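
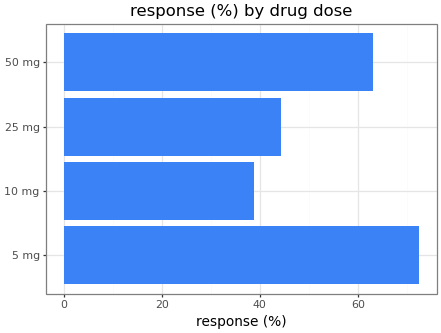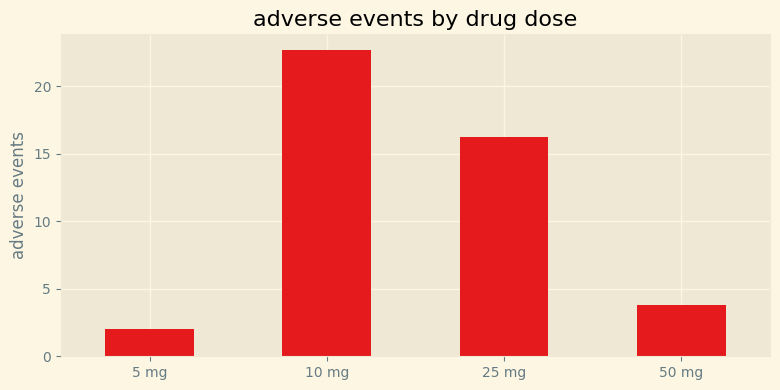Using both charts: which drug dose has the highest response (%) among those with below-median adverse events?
Chart 2 median adverse events ≈ 10; below-median drug doses: 5 mg, 50 mg. Among those, 5 mg has the highest response (%) (≈ 70).

5 mg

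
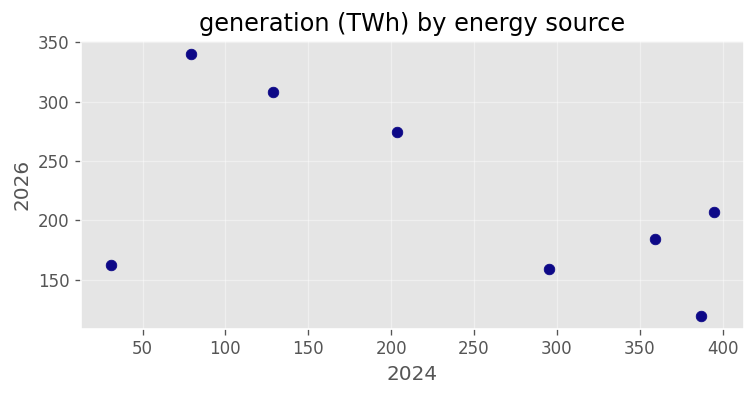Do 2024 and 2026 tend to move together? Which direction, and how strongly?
Points are negatively correlated; moderate (|r| ≈ 0.5).

negative, moderate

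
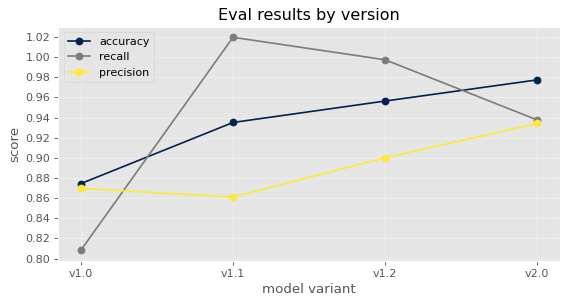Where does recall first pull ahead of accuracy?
v1.0: recall ≈ 0.80 vs accuracy ≈ 0.88 (not yet); v1.1: recall ≈ 1.02 vs accuracy ≈ 0.94 (first crossover).

v1.1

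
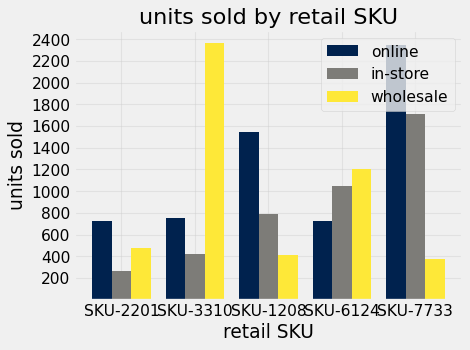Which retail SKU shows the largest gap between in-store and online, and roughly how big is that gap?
SKU-1208, ≈ 800

SKU-1208: in-store ≈ 800, online ≈ 1600 → gap ≈ 800. Next-largest (SKU-7733) is only ≈ 600.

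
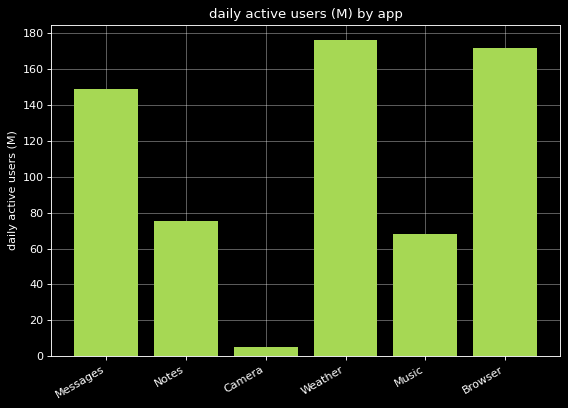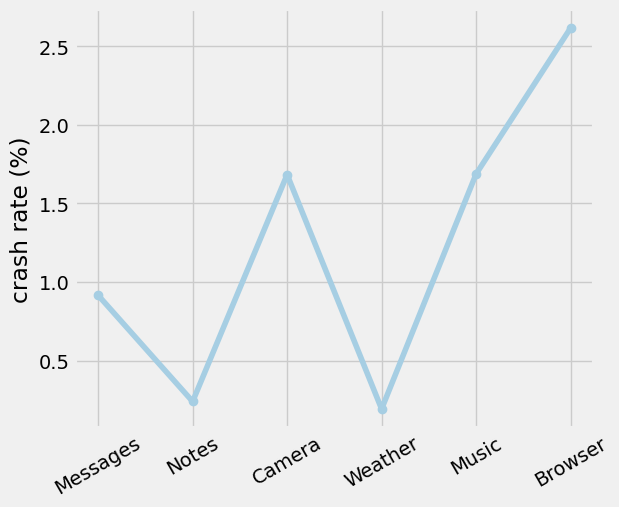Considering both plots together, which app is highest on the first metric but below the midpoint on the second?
Weather

Chart 2 median crash rate (%) ≈ 1.5; below-median apps: Messages, Notes, Weather. Among those, Weather has the highest daily active users (M) (≈ 180).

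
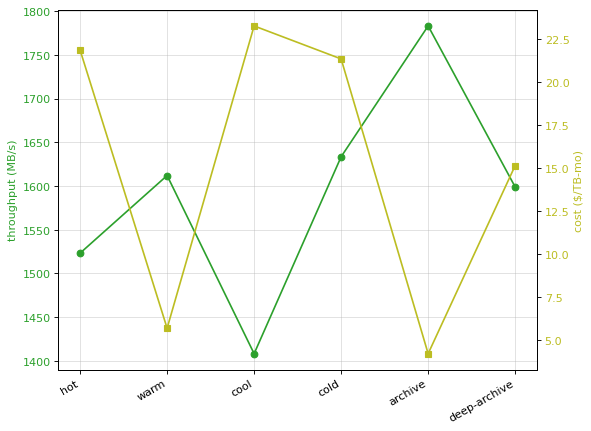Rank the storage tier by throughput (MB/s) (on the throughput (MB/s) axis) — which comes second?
cold

Top 3 (on the throughput (MB/s) axis): archive ≈ 1800, cold ≈ 1650, warm ≈ 1600.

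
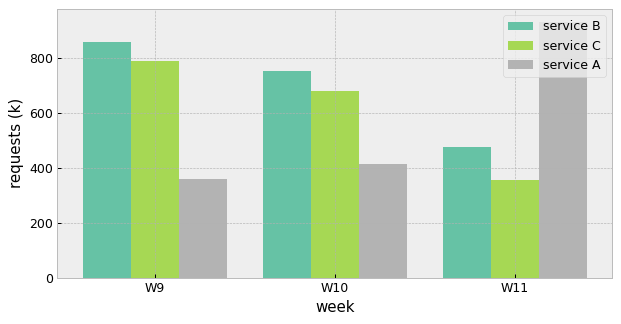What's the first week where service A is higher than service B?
W10: service A ≈ 400 vs service B ≈ 800 (not yet); W11: service A ≈ 900 vs service B ≈ 500 (first crossover).

W11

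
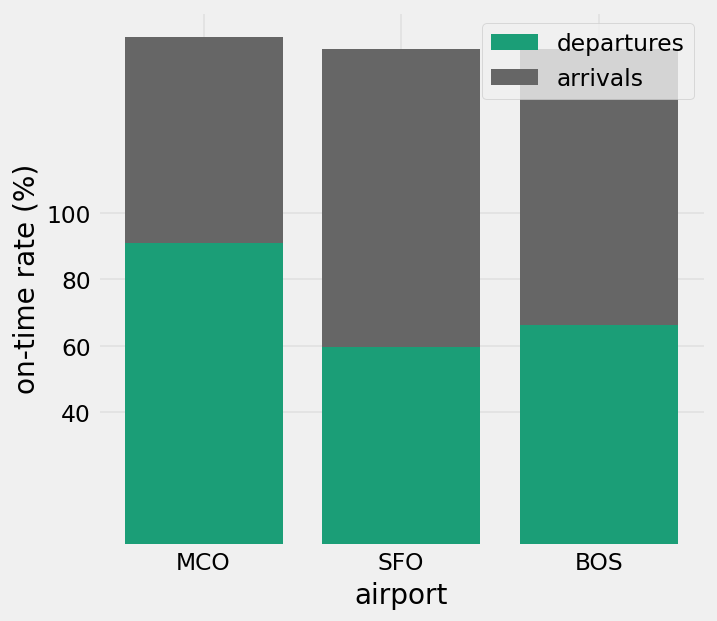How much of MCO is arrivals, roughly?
≈ 60

arrivals top ≈ 160, bottom ≈ 100; segment ≈ 60.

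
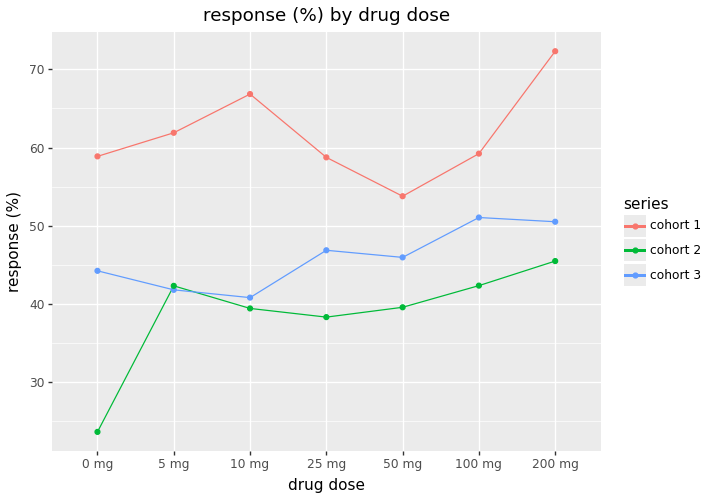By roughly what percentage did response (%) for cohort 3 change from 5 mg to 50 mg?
≈ +12.5%

5 mg ≈ 40, 50 mg ≈ 45; (45 − 40) / 40 ≈ +12.5%.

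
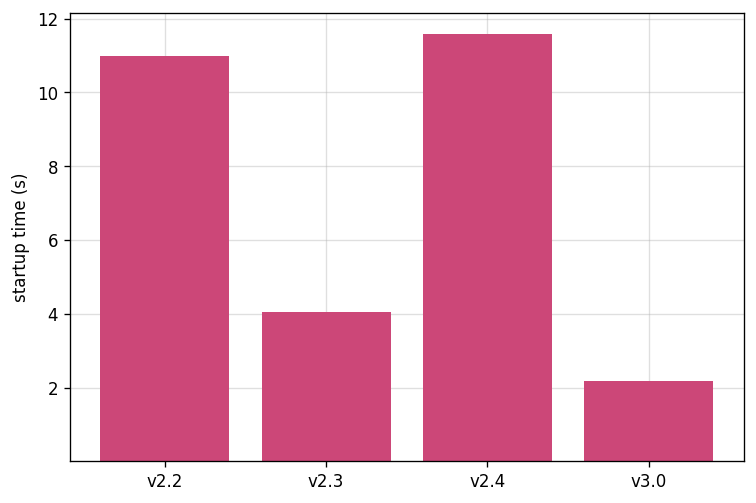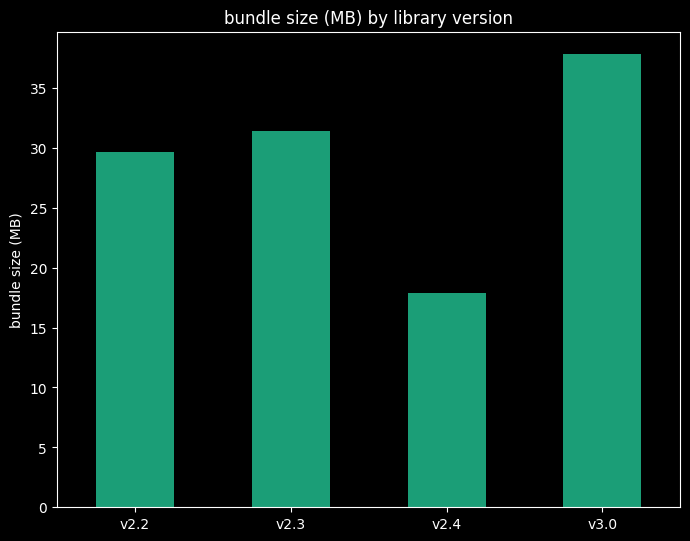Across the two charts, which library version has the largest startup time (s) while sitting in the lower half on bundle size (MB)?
Chart 2 median bundle size (MB) ≈ 30; below-median library versions: v2.2, v2.4. Among those, v2.4 has the highest startup time (s) (≈ 12).

v2.4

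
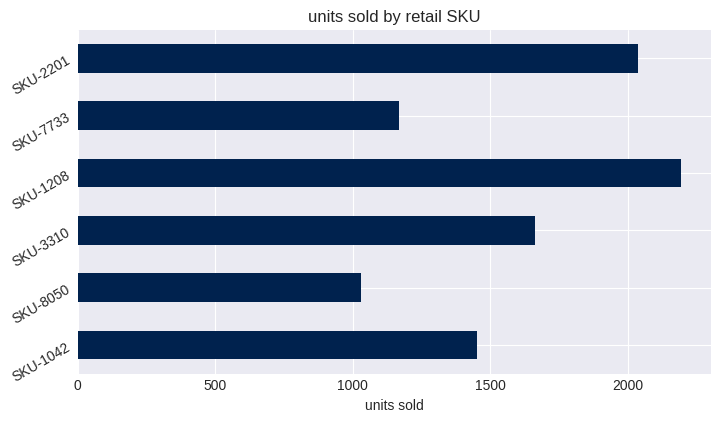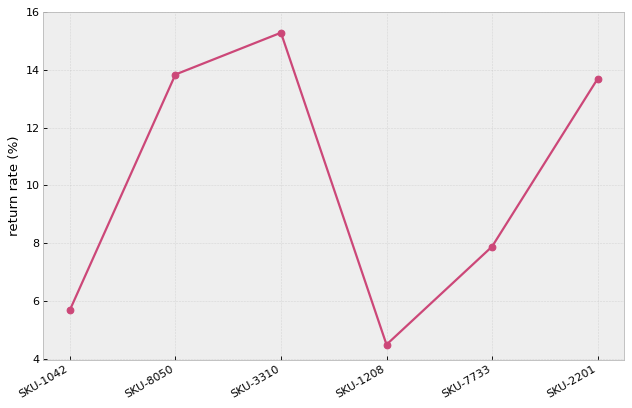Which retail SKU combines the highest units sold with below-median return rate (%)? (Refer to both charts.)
SKU-1208

Chart 2 median return rate (%) ≈ 10; below-median retail SKUs: SKU-1042, SKU-1208, SKU-7733. Among those, SKU-1208 has the highest units sold (≈ 2000).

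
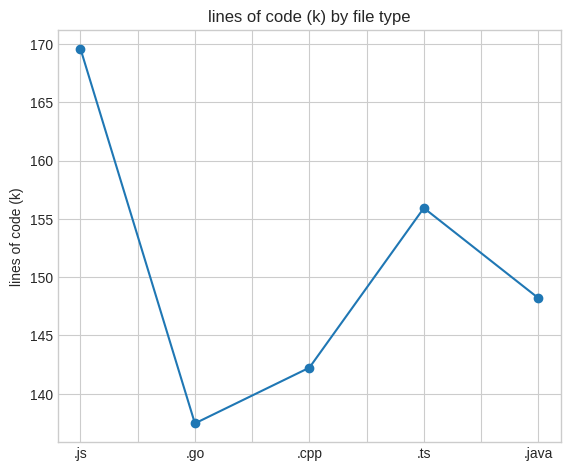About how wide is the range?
Max .js ≈ 170, min .go ≈ 135; range ≈ 35.

≈ 35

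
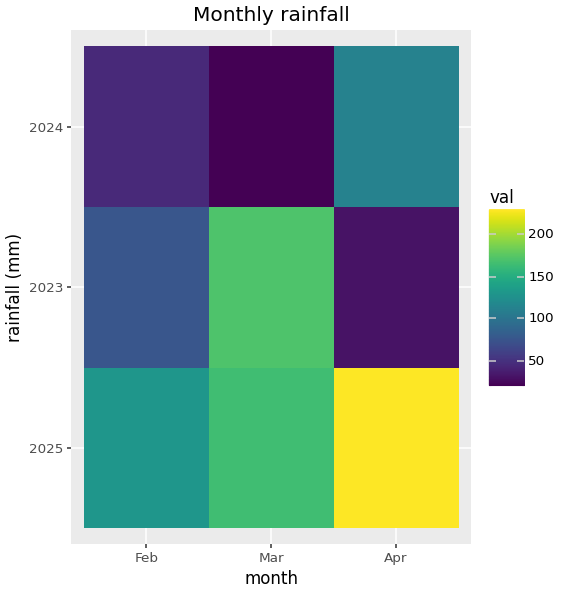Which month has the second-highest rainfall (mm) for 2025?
Mar

Top 3 for 2025: Apr ≈ 220, Mar ≈ 160, Feb ≈ 140.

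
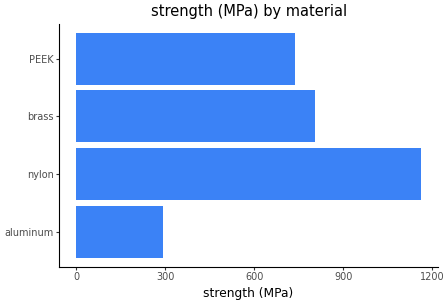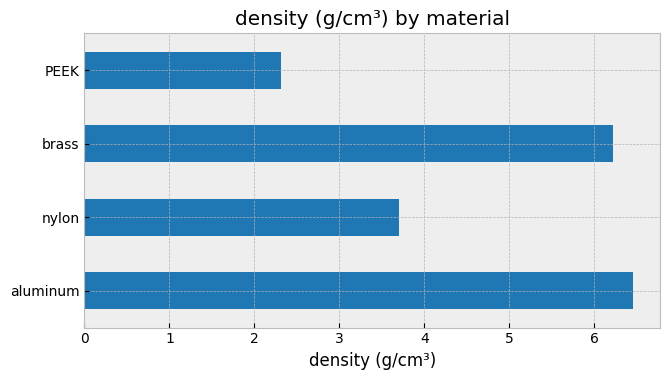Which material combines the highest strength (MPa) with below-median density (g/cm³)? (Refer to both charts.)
Chart 2 median density (g/cm³) ≈ 5; below-median materials: nylon, PEEK. Among those, nylon has the highest strength (MPa) (≈ 1200).

nylon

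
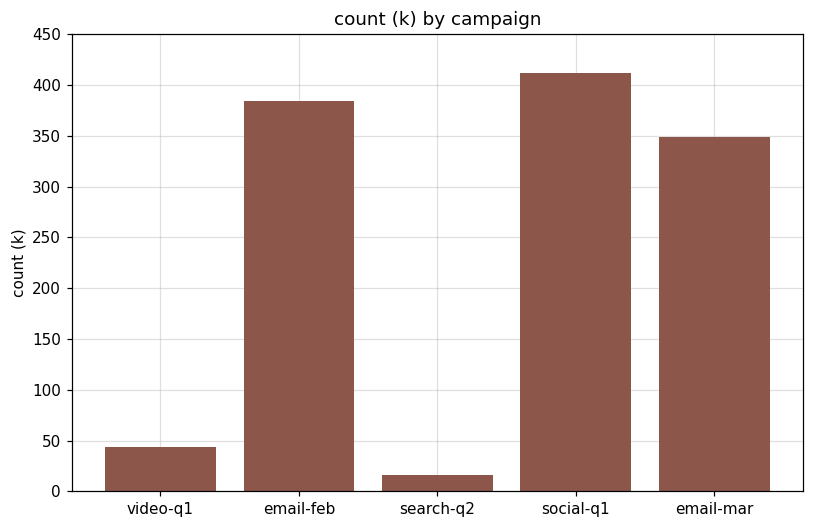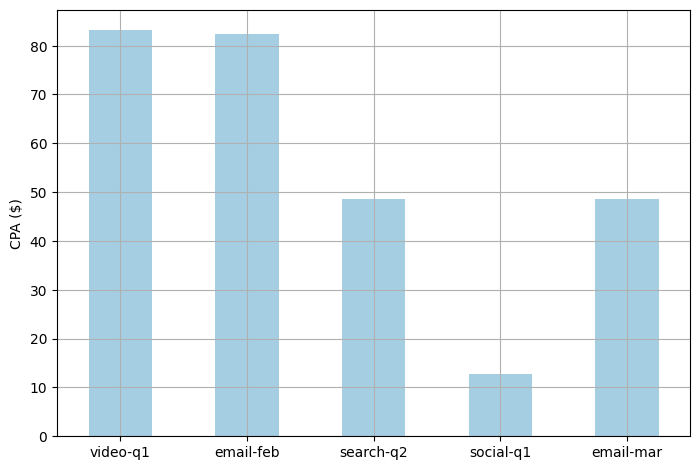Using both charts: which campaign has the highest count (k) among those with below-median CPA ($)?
Chart 2 median CPA ($) ≈ 50; below-median campaigns: social-q1, email-mar. Among those, social-q1 has the highest count (k) (≈ 400).

social-q1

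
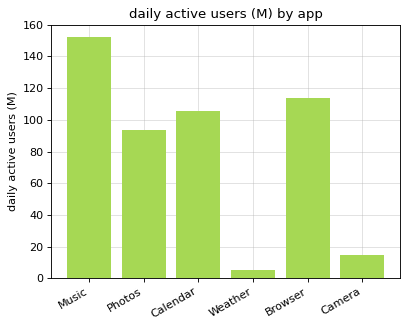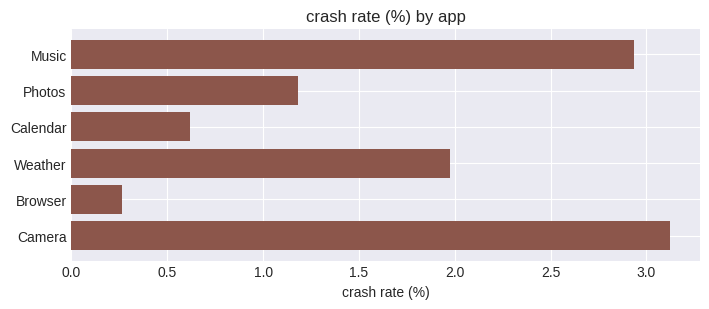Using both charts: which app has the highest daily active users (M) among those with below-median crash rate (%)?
Browser

Chart 2 median crash rate (%) ≈ 1.5; below-median apps: Photos, Calendar, Browser. Among those, Browser has the highest daily active users (M) (≈ 120).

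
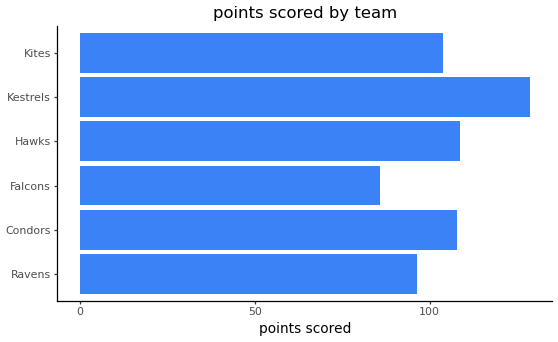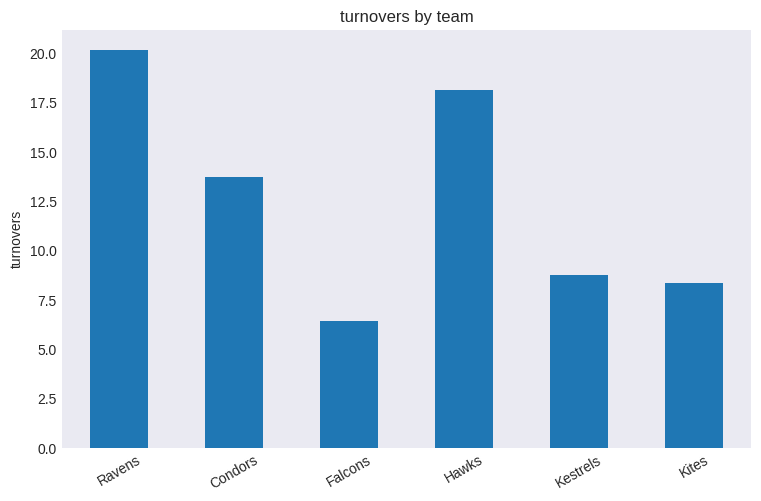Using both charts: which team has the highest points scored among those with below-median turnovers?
Chart 2 median turnovers ≈ 12; below-median teams: Falcons, Kestrels, Kites. Among those, Kestrels has the highest points scored (≈ 120).

Kestrels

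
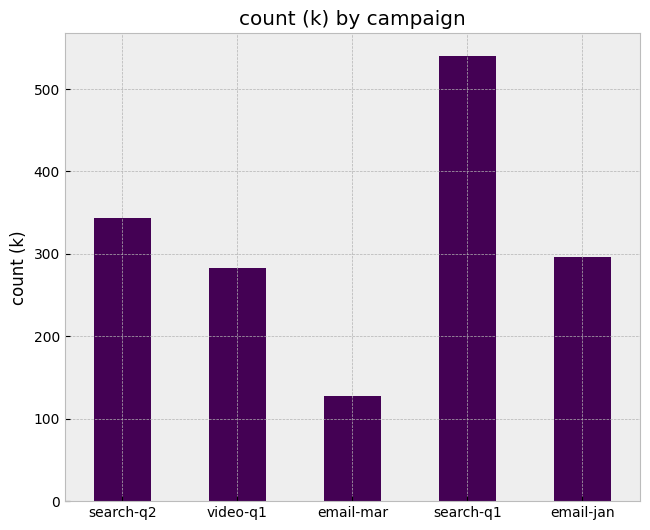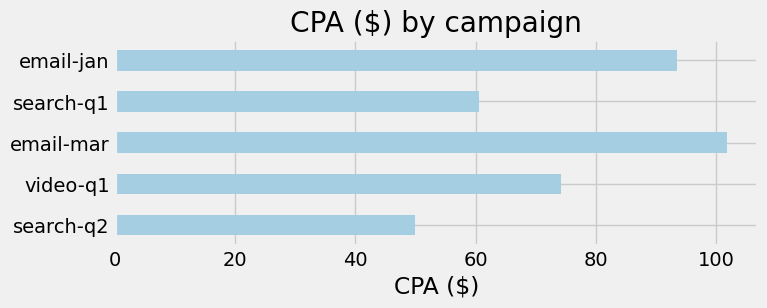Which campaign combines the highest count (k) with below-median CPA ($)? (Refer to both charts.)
search-q1

Chart 2 median CPA ($) ≈ 70; below-median campaigns: search-q2, search-q1. Among those, search-q1 has the highest count (k) (≈ 550).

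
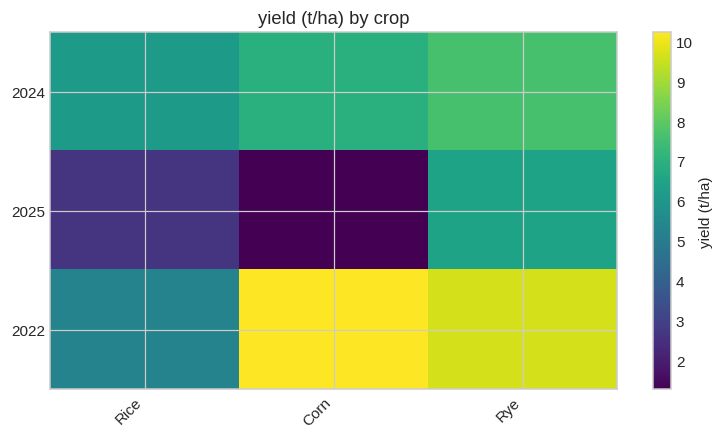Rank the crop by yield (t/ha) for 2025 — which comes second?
Rice

Top 3 for 2025: Rye ≈ 6, Rice ≈ 3, Corn ≈ 1.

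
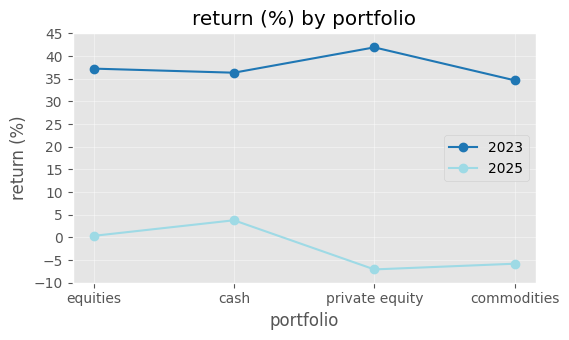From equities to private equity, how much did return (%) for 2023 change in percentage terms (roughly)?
equities ≈ 35, private equity ≈ 40; (40 − 35) / 35 ≈ +14.3%.

≈ +14.3%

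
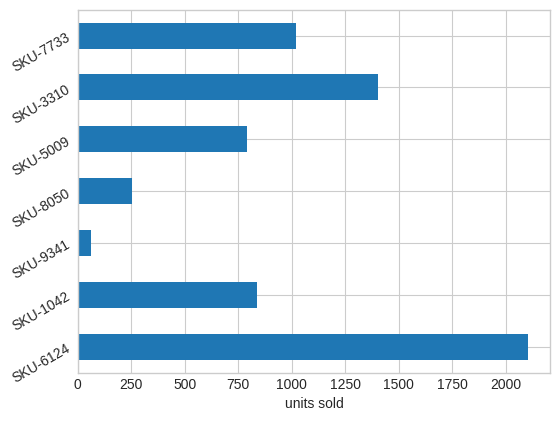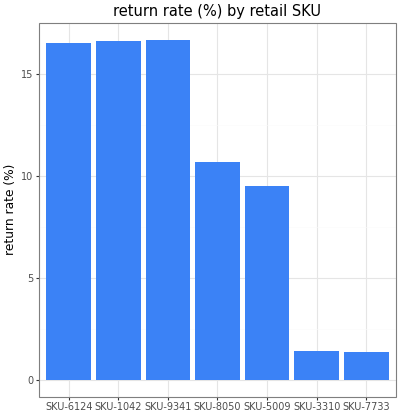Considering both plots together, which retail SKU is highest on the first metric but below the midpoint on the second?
SKU-3310

Chart 2 median return rate (%) ≈ 10; below-median retail SKUs: SKU-5009, SKU-3310, SKU-7733. Among those, SKU-3310 has the highest units sold (≈ 1400).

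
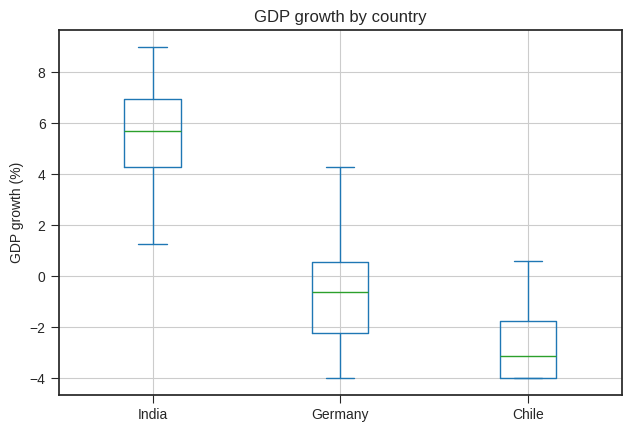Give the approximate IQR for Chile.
≈ 2

Q3 ≈ -2, Q1 ≈ -4; IQR ≈ 2.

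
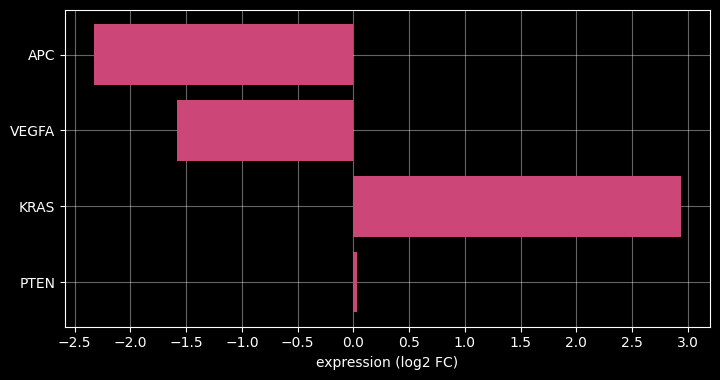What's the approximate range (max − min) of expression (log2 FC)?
≈ 5.5

Max KRAS ≈ 3.0, min APC ≈ -2.5; range ≈ 5.5.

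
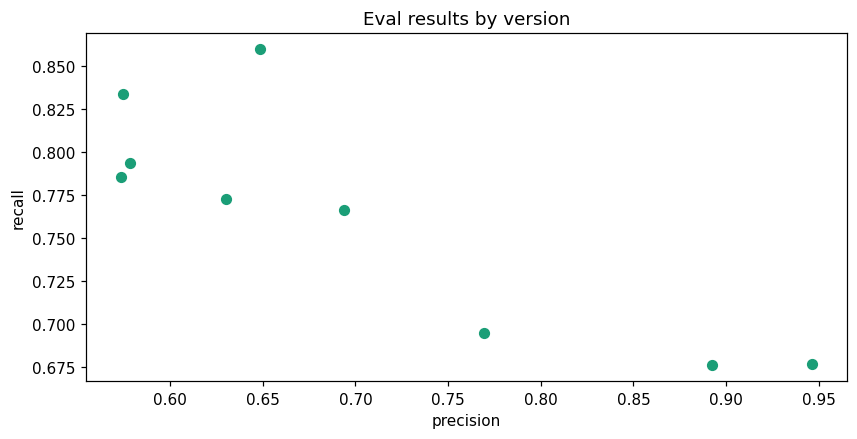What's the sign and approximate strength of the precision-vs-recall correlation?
negative, strong

Points are negatively correlated; strong (|r| ≈ 0.9).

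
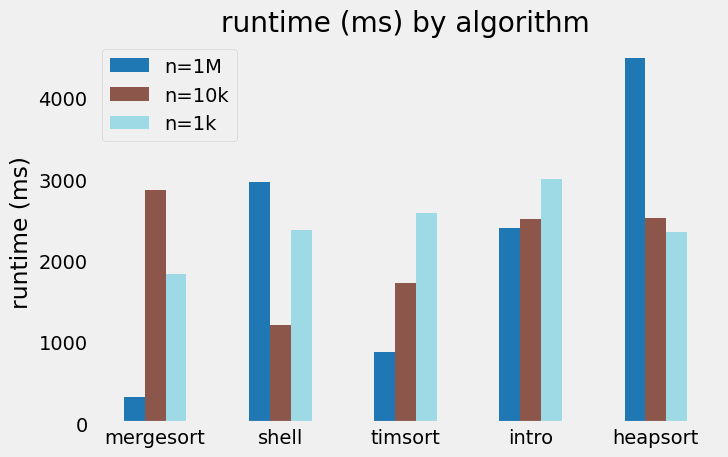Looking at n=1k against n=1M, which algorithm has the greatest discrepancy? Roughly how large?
heapsort: n=1k ≈ 2500, n=1M ≈ 4500 → gap ≈ 2000. Next-largest (timsort) is only ≈ 1500.

heapsort, ≈ 2000 ms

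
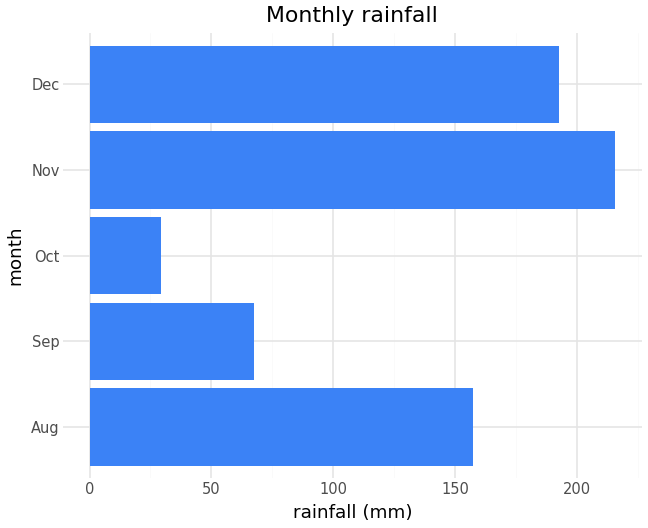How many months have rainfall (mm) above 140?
3

Above 140: Aug, Nov, Dec.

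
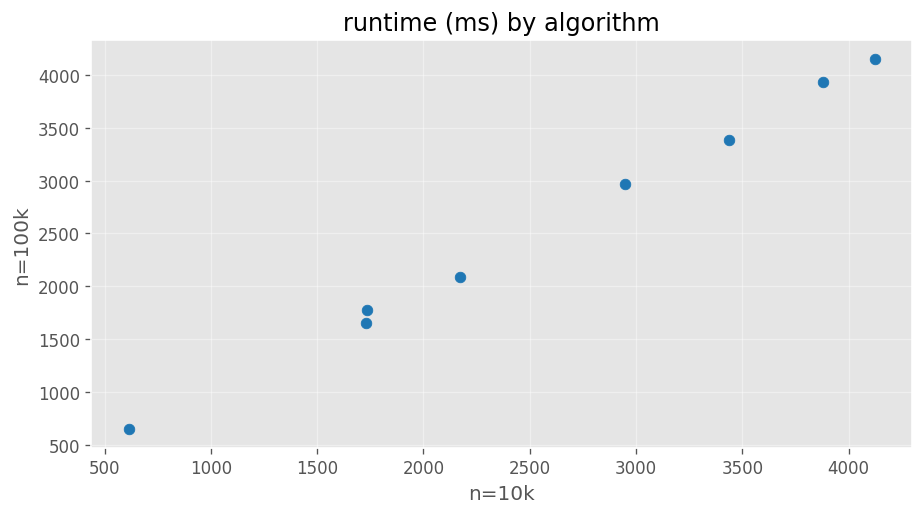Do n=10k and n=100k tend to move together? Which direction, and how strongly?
positive, strong

Points are positively correlated; strong (|r| ≈ 1.0).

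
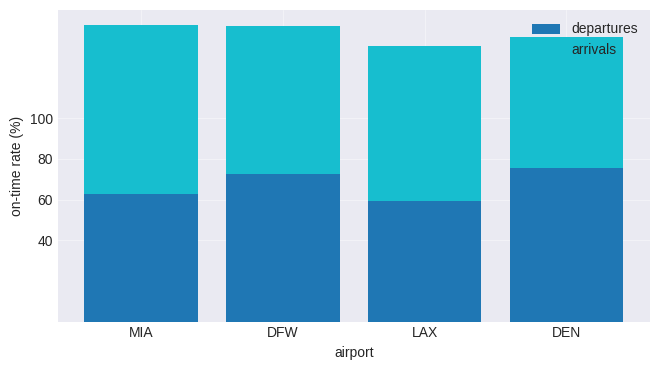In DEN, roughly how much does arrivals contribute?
≈ 60

arrivals top ≈ 140, bottom ≈ 80; segment ≈ 60.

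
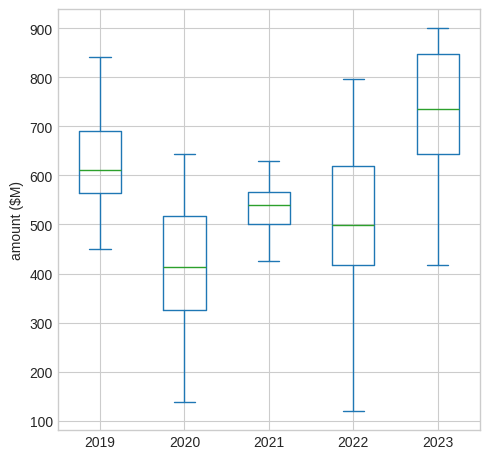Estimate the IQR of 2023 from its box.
Q3 ≈ 850, Q1 ≈ 650; IQR ≈ 200.

≈ 200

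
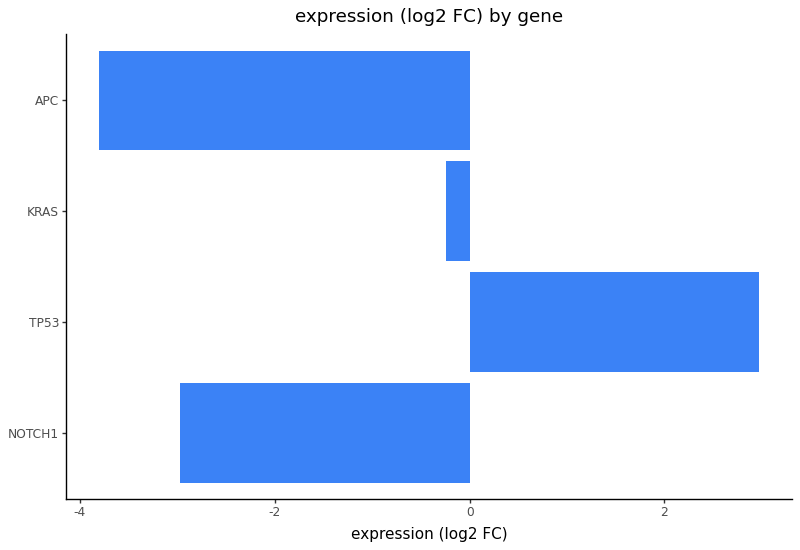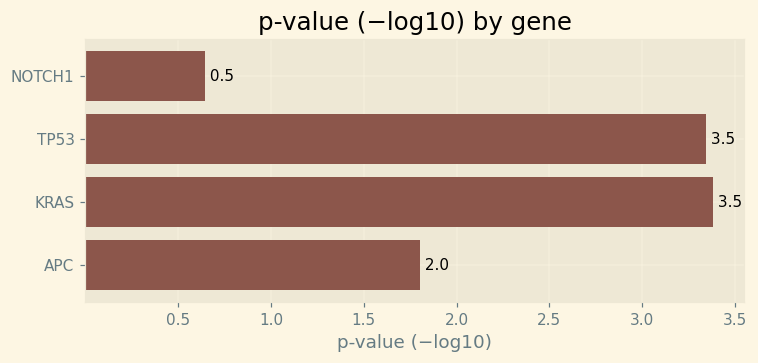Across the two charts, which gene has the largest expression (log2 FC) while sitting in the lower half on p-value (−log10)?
Chart 2 median p-value (−log10) ≈ 2.5; below-median genes: NOTCH1, APC. Among those, NOTCH1 has the highest expression (log2 FC) (≈ -3).

NOTCH1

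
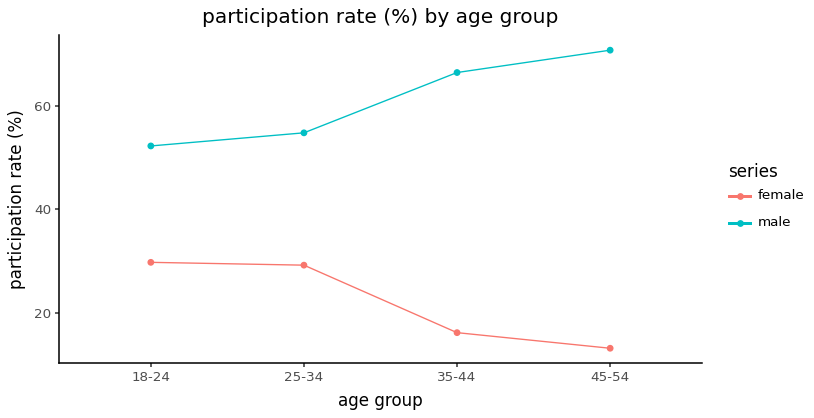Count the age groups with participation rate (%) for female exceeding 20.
2

Above 20: 18-24, 25-34.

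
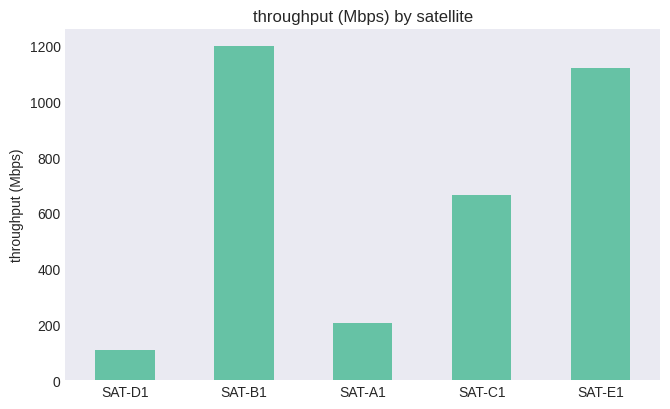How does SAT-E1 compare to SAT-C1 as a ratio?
SAT-E1 ≈ 1100, SAT-C1 ≈ 700; 1100/700 ≈ 1.57.

≈ 1.57×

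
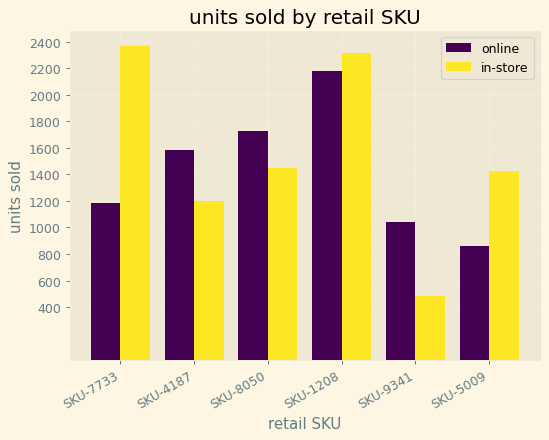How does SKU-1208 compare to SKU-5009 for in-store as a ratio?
SKU-1208 ≈ 2400, SKU-5009 ≈ 1400; 2400/1400 ≈ 1.71.

≈ 1.71×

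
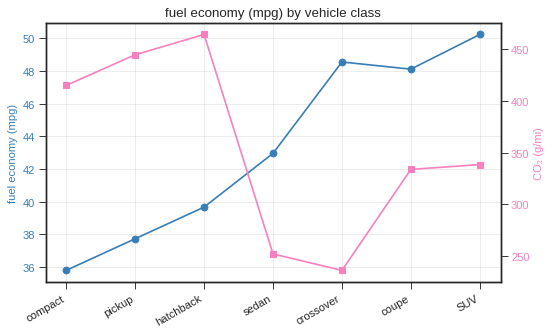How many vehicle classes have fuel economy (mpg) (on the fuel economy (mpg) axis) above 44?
3

Above 44: crossover, coupe, SUV.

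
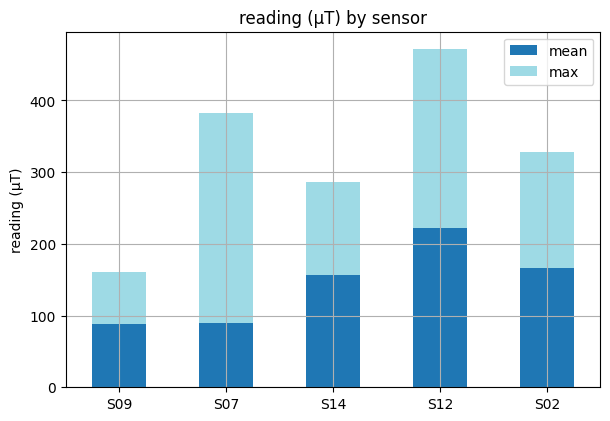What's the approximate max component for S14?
≈ 150

max top ≈ 300, bottom ≈ 150; segment ≈ 150.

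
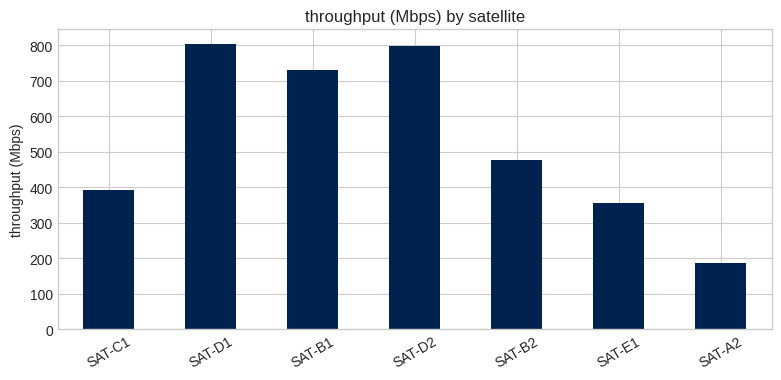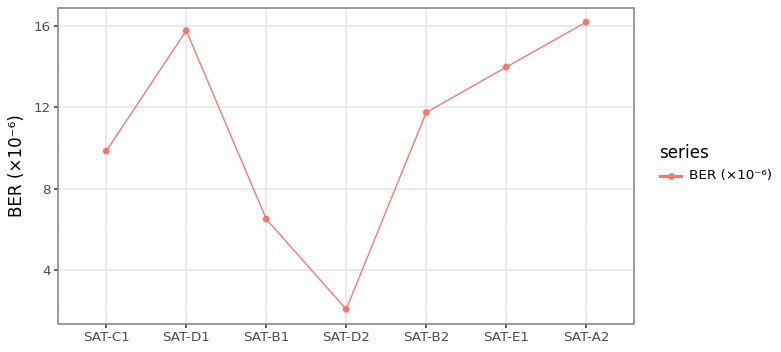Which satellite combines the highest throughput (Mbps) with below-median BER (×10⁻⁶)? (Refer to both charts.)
Chart 2 median BER (×10⁻⁶) ≈ 12; below-median satellites: SAT-C1, SAT-B1, SAT-D2. Among those, SAT-D2 has the highest throughput (Mbps) (≈ 800).

SAT-D2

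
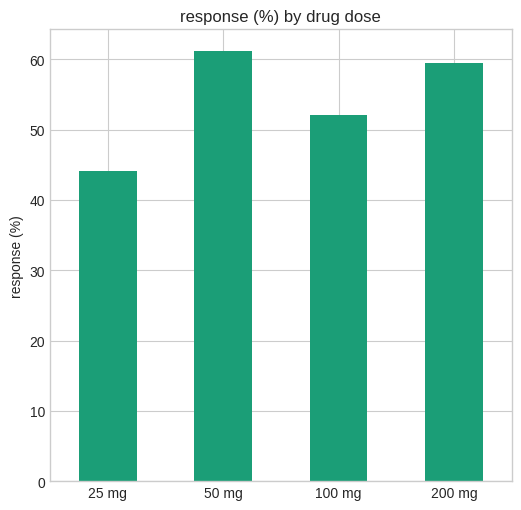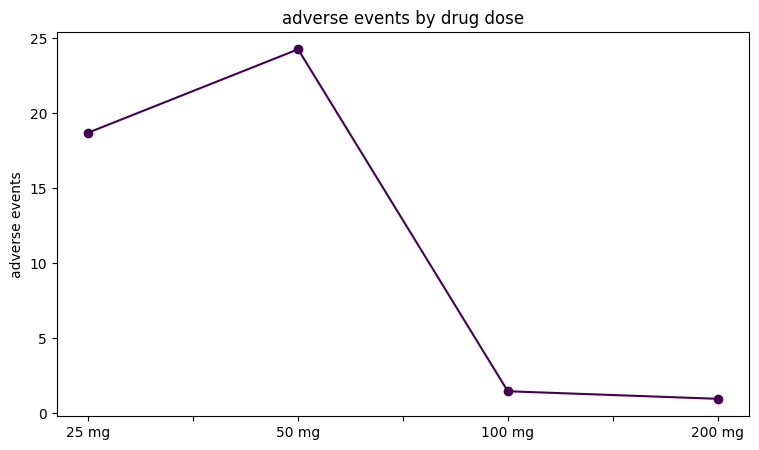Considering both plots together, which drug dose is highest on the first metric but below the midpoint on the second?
200 mg

Chart 2 median adverse events ≈ 10; below-median drug doses: 100 mg, 200 mg. Among those, 200 mg has the highest response (%) (≈ 60).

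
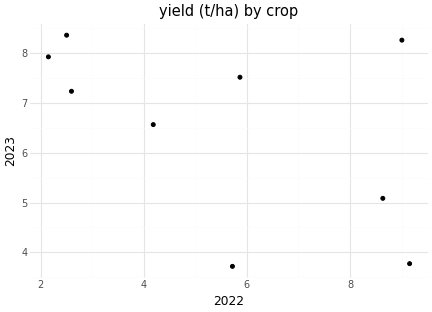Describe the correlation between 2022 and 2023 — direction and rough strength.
negative, moderate

Points are negatively correlated; moderate (|r| ≈ 0.5).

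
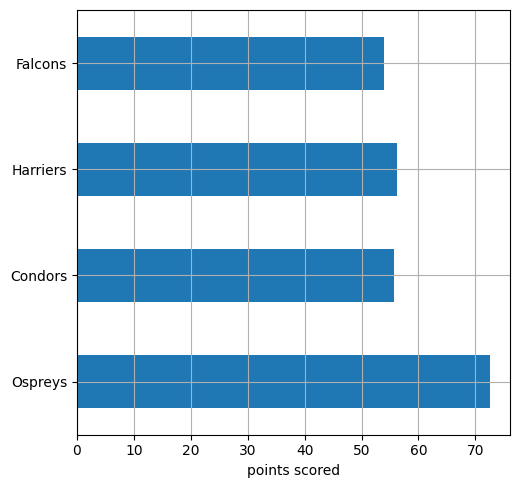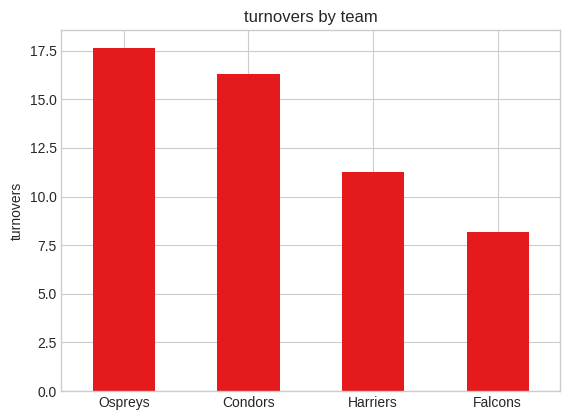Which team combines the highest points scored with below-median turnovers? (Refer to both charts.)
Chart 2 median turnovers ≈ 14; below-median teams: Harriers, Falcons. Among those, Harriers has the highest points scored (≈ 60).

Harriers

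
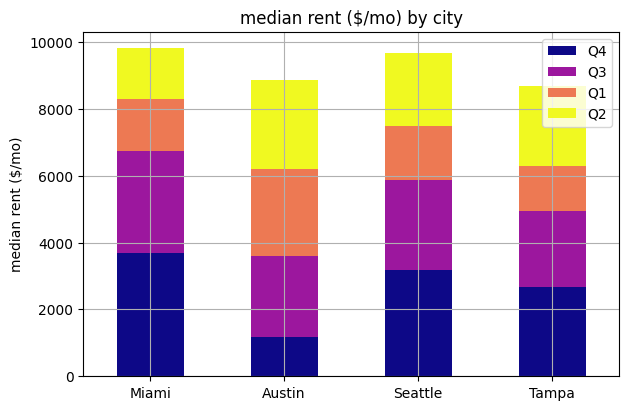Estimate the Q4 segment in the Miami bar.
≈ 4000

Q4 top ≈ 4000, bottom ≈ 0; segment ≈ 4000.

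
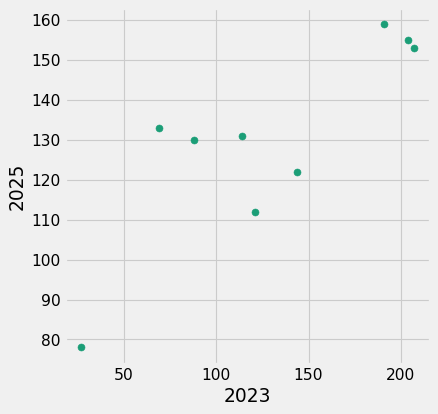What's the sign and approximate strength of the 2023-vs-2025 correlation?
Points are positively correlated; strong (|r| ≈ 0.8).

positive, strong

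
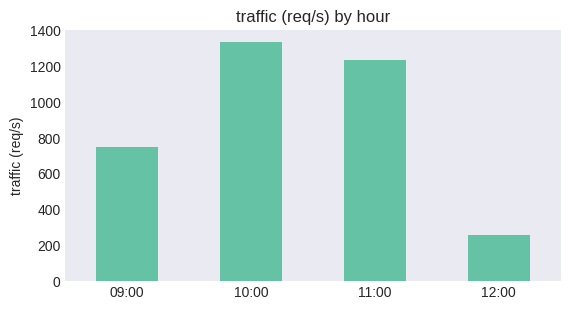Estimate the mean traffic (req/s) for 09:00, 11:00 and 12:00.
≈ 733

(800 + 1200 + 200) / 3 ≈ 733.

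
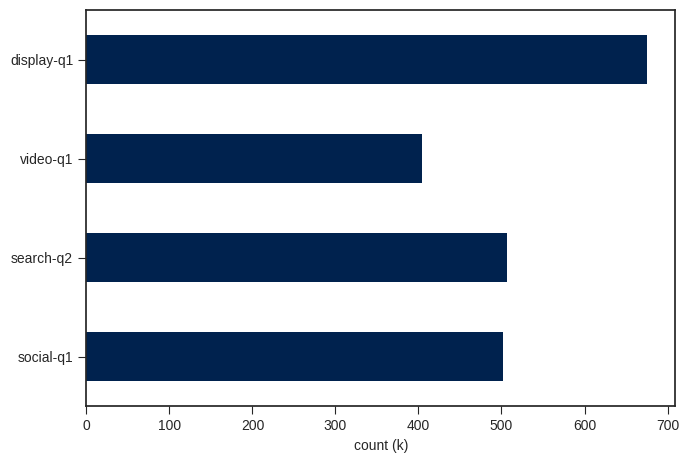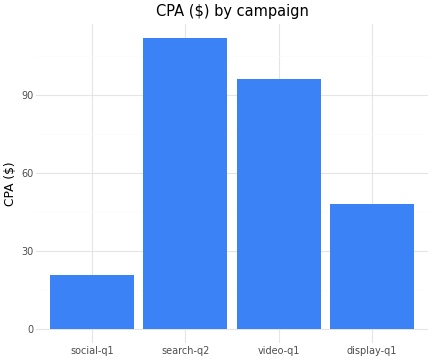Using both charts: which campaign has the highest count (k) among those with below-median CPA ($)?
Chart 2 median CPA ($) ≈ 80; below-median campaigns: social-q1, display-q1. Among those, display-q1 has the highest count (k) (≈ 700).

display-q1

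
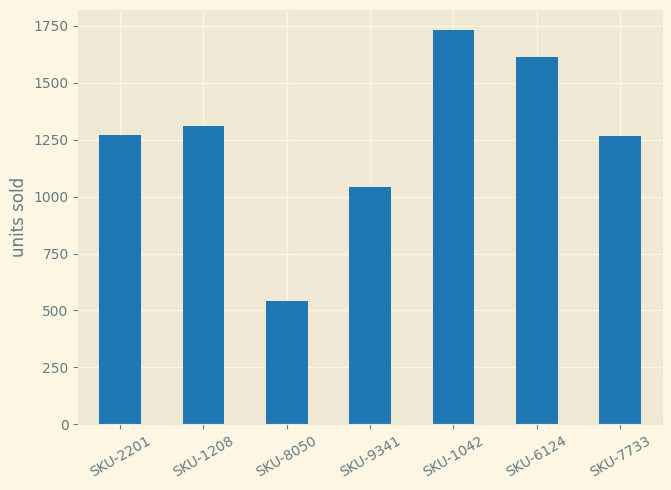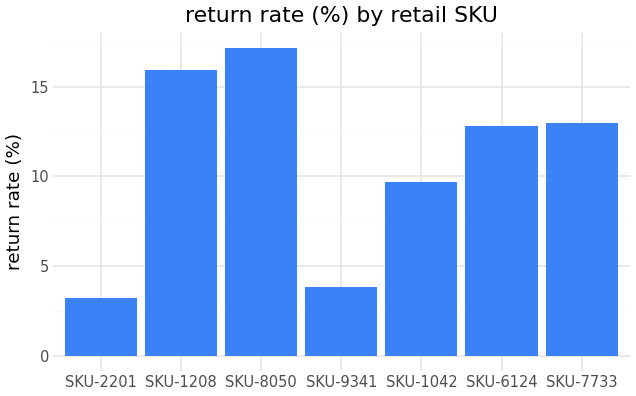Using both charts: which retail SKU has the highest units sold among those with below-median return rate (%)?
Chart 2 median return rate (%) ≈ 12; below-median retail SKUs: SKU-2201, SKU-9341, SKU-1042. Among those, SKU-1042 has the highest units sold (≈ 1800).

SKU-1042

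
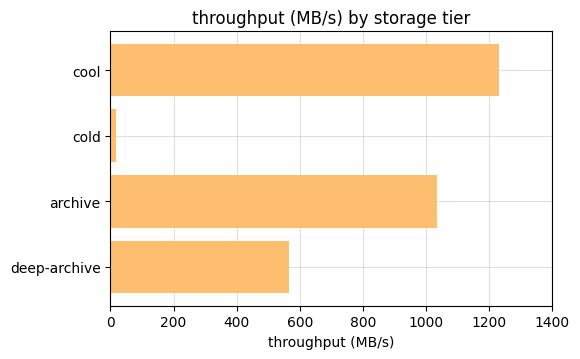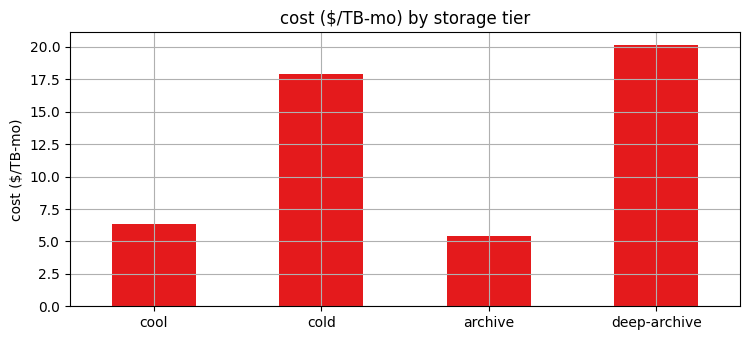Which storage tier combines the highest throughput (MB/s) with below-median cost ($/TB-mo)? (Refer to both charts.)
Chart 2 median cost ($/TB-mo) ≈ 12; below-median storage tiers: cool, archive. Among those, cool has the highest throughput (MB/s) (≈ 1200).

cool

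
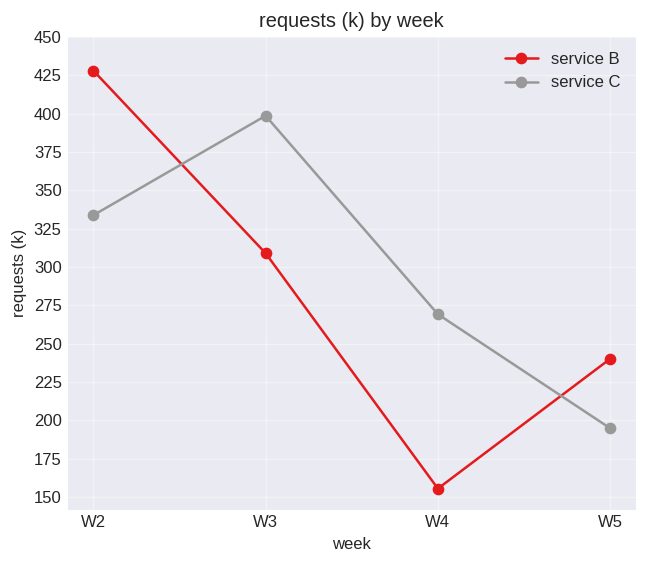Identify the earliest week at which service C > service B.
W3

W2: service C ≈ 325 vs service B ≈ 425 (not yet); W3: service C ≈ 400 vs service B ≈ 300 (first crossover).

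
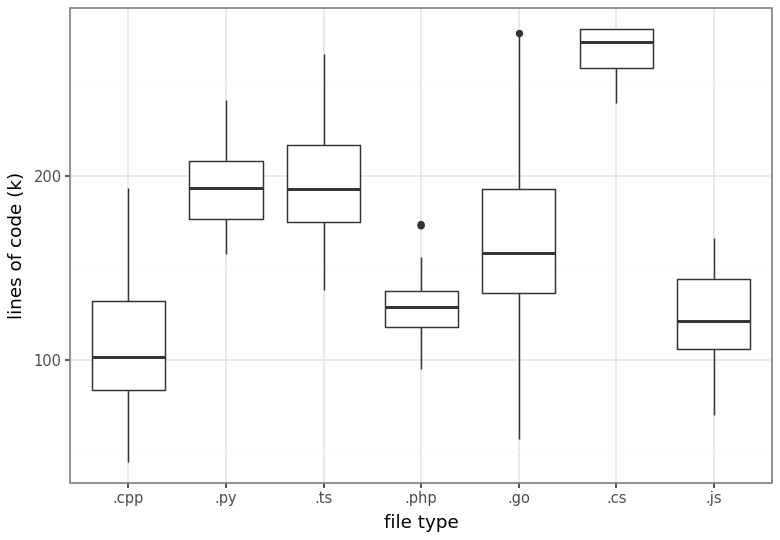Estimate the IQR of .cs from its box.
≈ 20

Q3 ≈ 280, Q1 ≈ 260; IQR ≈ 20.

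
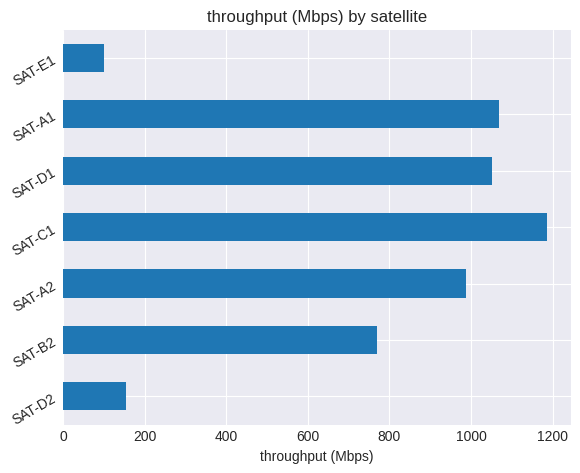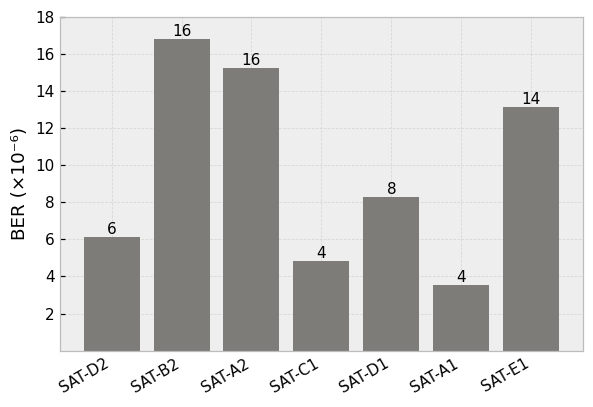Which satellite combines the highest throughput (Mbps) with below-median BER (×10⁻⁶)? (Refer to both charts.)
SAT-C1

Chart 2 median BER (×10⁻⁶) ≈ 8; below-median satellites: SAT-D2, SAT-C1, SAT-A1. Among those, SAT-C1 has the highest throughput (Mbps) (≈ 1200).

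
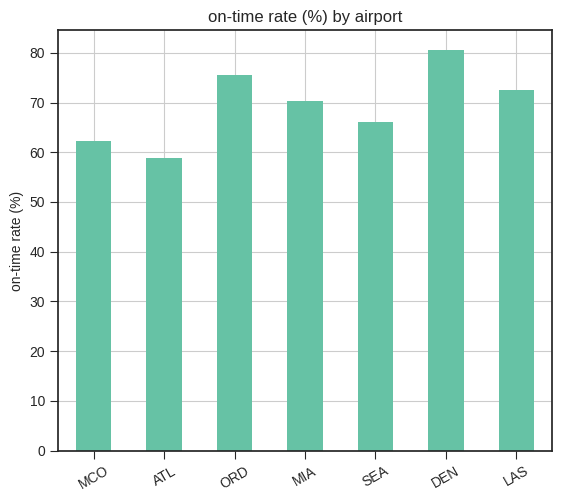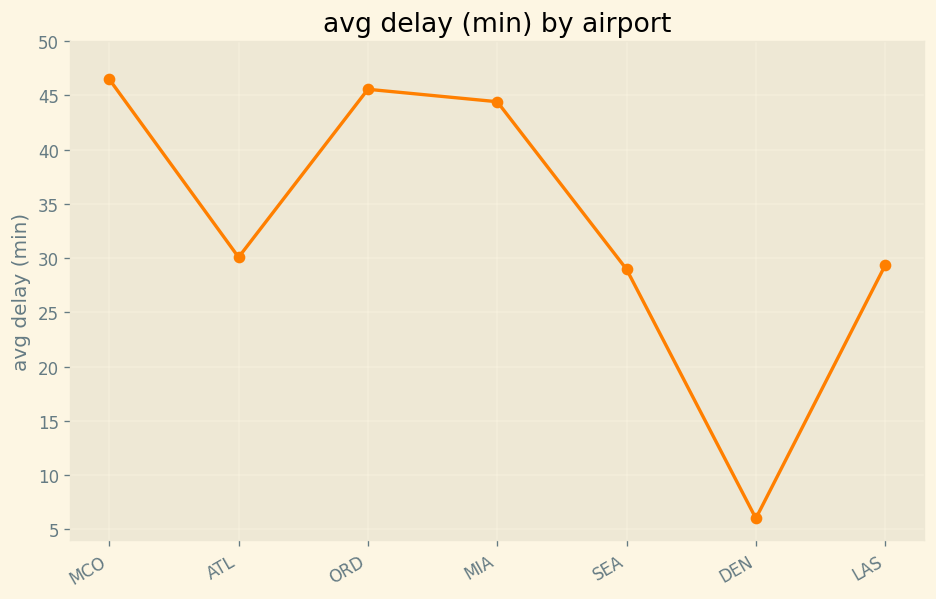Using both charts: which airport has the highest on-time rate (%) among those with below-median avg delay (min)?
DEN

Chart 2 median avg delay (min) ≈ 30; below-median airports: SEA, DEN, LAS. Among those, DEN has the highest on-time rate (%) (≈ 80).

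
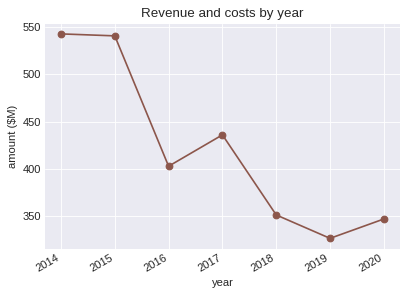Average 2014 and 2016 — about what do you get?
(540 + 400) / 2 ≈ 470.

≈ 470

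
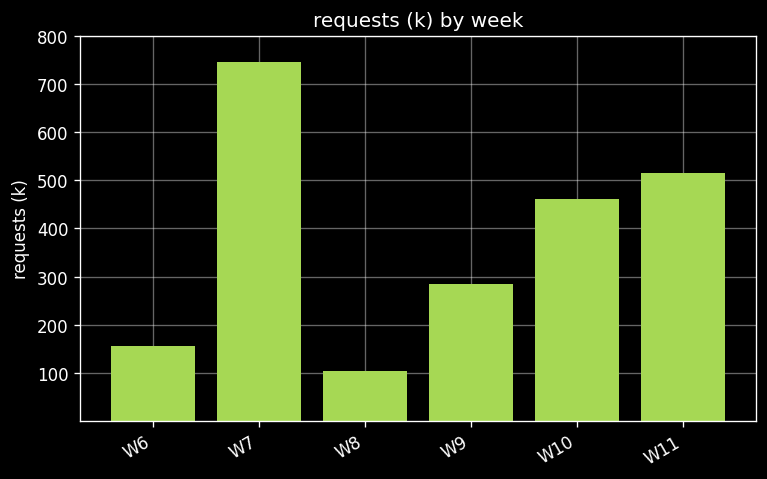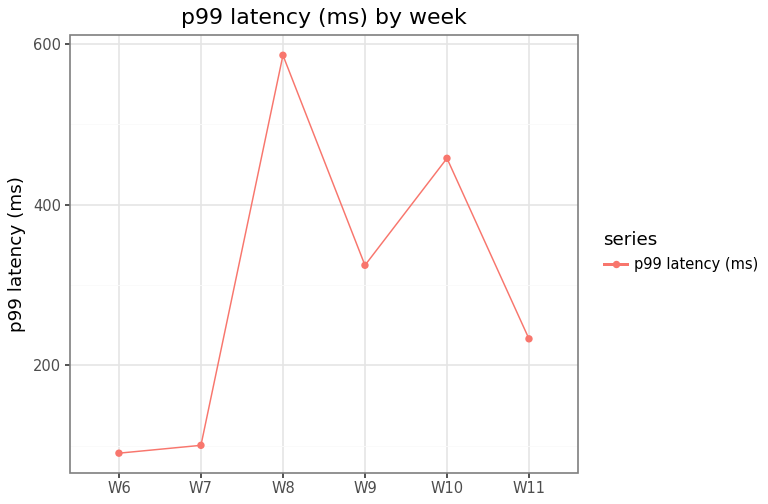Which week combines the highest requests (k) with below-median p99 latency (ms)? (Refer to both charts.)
Chart 2 median p99 latency (ms) ≈ 300; below-median weeks: W6, W7, W11. Among those, W7 has the highest requests (k) (≈ 700).

W7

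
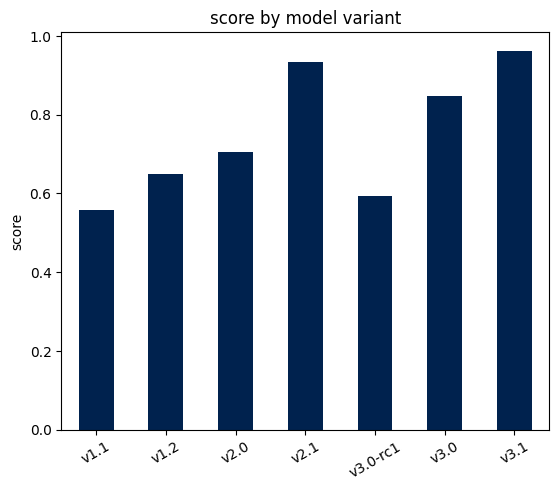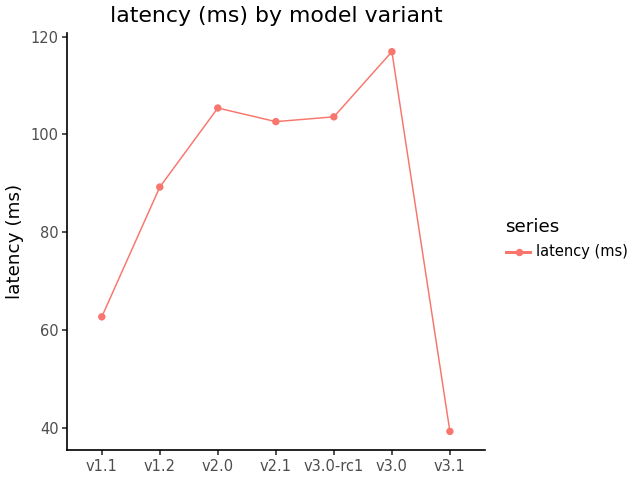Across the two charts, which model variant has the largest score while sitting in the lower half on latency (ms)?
Chart 2 median latency (ms) ≈ 100; below-median model variants: v1.1, v1.2, v3.1. Among those, v3.1 has the highest score (≈ 1).

v3.1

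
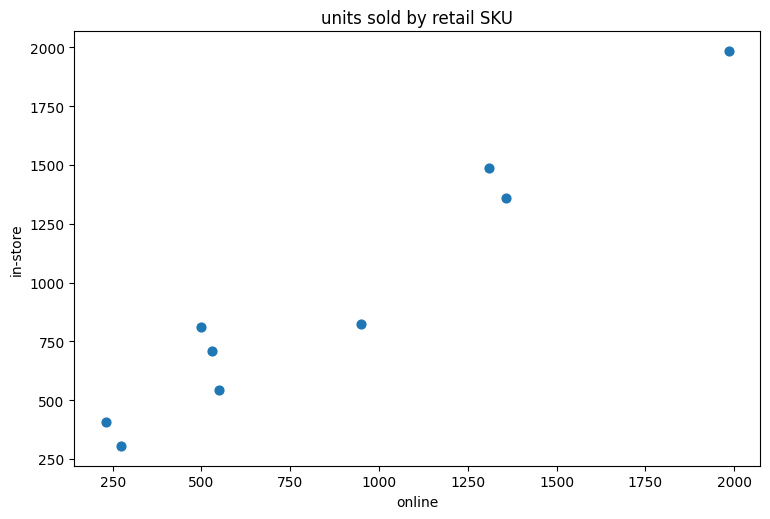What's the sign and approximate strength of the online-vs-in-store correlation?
Points are positively correlated; strong (|r| ≈ 1.0).

positive, strong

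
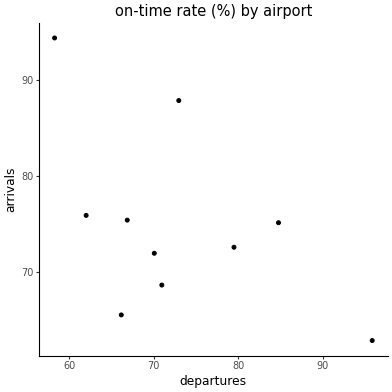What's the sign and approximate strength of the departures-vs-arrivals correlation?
negative, moderate

Points are negatively correlated; moderate (|r| ≈ 0.5).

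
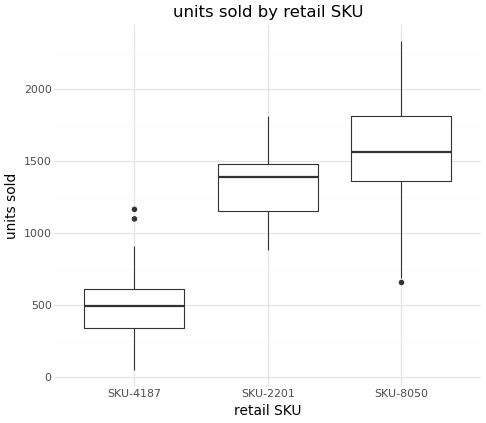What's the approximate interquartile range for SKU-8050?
≈ 400

Q3 ≈ 1800, Q1 ≈ 1400; IQR ≈ 400.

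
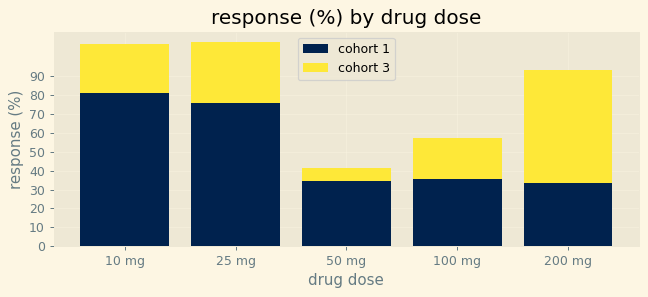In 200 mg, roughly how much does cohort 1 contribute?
≈ 30

cohort 1 top ≈ 30, bottom ≈ 0; segment ≈ 30.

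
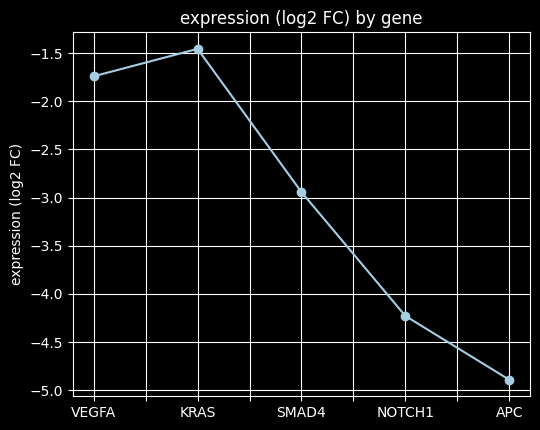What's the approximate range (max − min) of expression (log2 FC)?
Max KRAS ≈ -1.5, min APC ≈ -5.0; range ≈ 3.5.

≈ 3.5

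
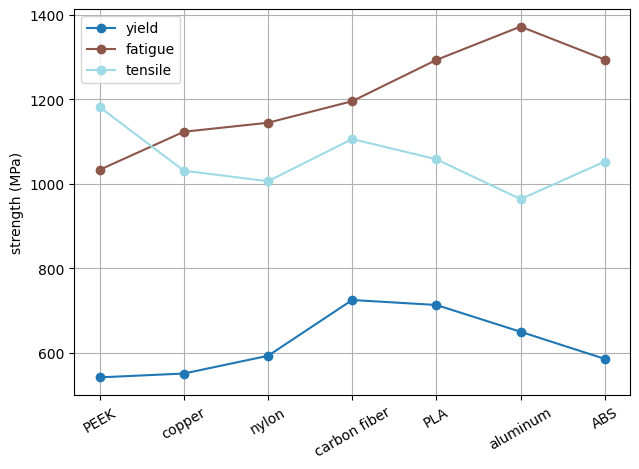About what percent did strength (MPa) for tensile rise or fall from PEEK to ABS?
≈ -8.3%

PEEK ≈ 1200, ABS ≈ 1100; (1100 − 1200) / 1200 ≈ -8.3%.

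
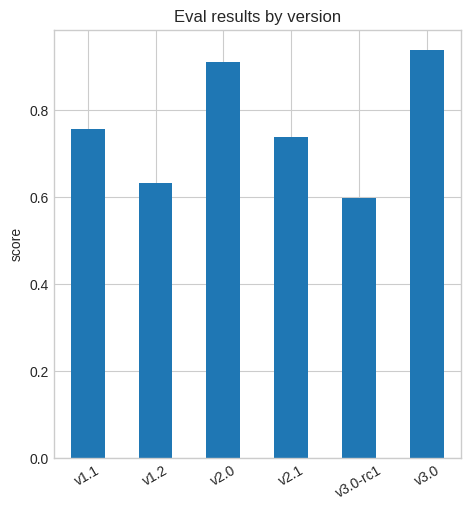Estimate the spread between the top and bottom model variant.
≈ 0.3

Max v3.0 ≈ 0.9, min v3.0-rc1 ≈ 0.6; range ≈ 0.3.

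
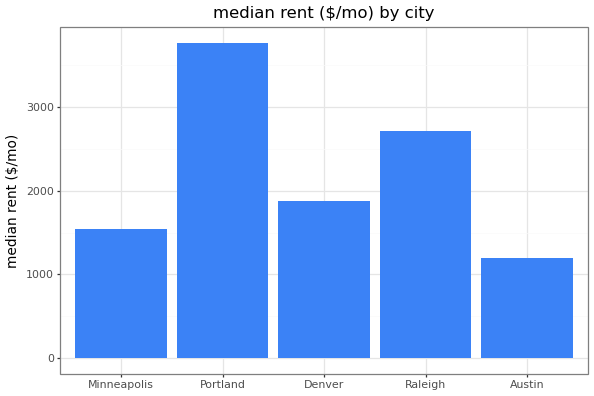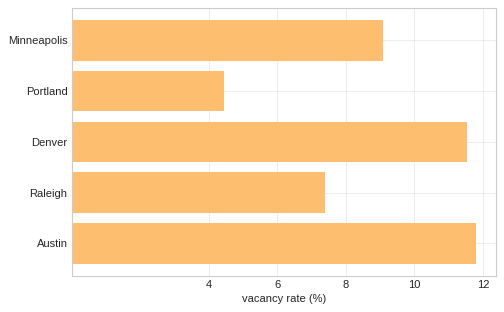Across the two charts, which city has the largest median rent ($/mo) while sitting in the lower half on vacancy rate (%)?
Chart 2 median vacancy rate (%) ≈ 10; below-median cities: Portland, Raleigh. Among those, Portland has the highest median rent ($/mo) (≈ 4000).

Portland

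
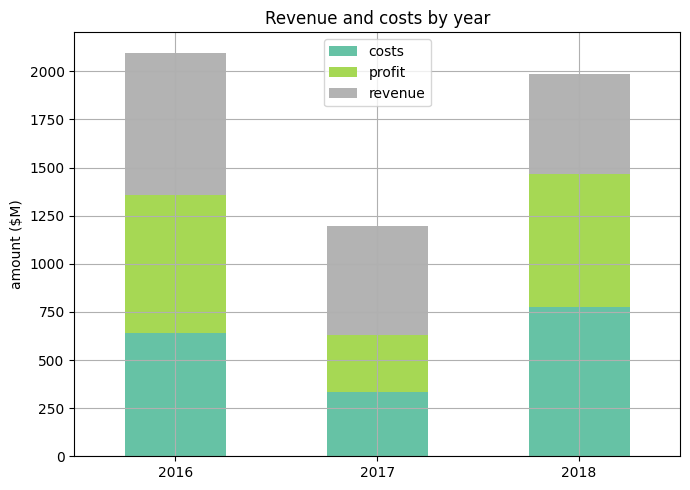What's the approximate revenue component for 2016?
≈ 600

revenue top ≈ 2000, bottom ≈ 1400; segment ≈ 600.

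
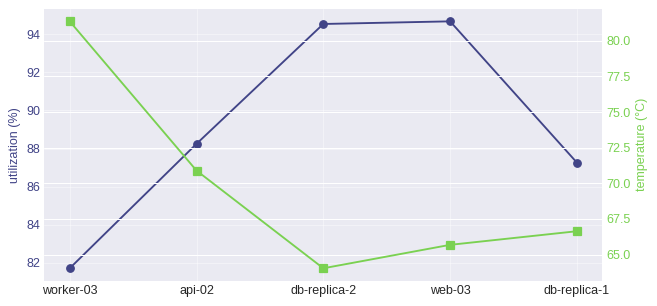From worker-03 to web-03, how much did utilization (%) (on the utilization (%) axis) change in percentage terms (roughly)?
≈ +14.6%

worker-03 ≈ 82, web-03 ≈ 94; (94 − 82) / 82 ≈ +14.6%.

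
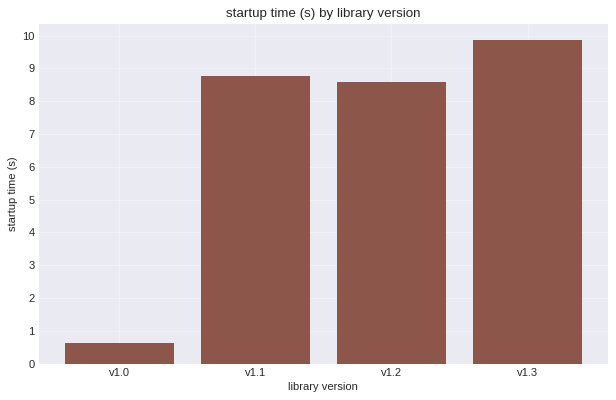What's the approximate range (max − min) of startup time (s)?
Max v1.3 ≈ 10, min v1.0 ≈ 1; range ≈ 9.

≈ 9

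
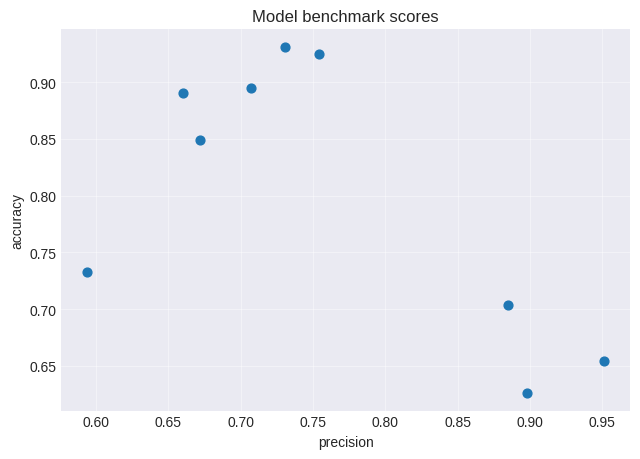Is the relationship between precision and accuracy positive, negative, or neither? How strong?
Points are negatively correlated; moderate (|r| ≈ 0.6).

negative, moderate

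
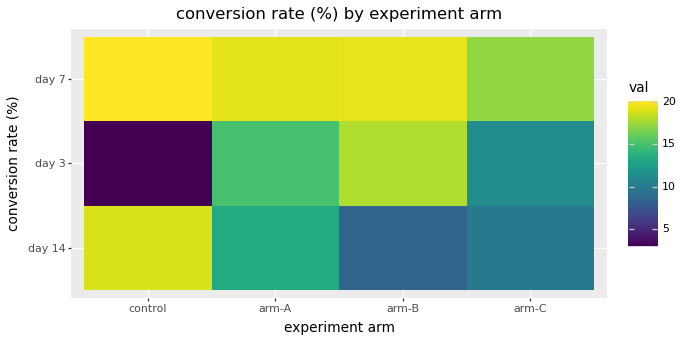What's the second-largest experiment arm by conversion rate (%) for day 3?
arm-A

Top 3 for day 3: arm-B ≈ 18, arm-A ≈ 16, arm-C ≈ 12.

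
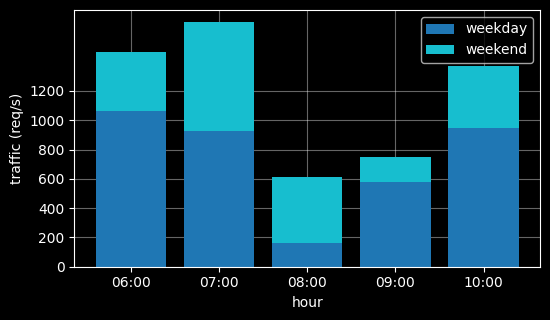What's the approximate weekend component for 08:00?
weekend top ≈ 600, bottom ≈ 200; segment ≈ 400.

≈ 400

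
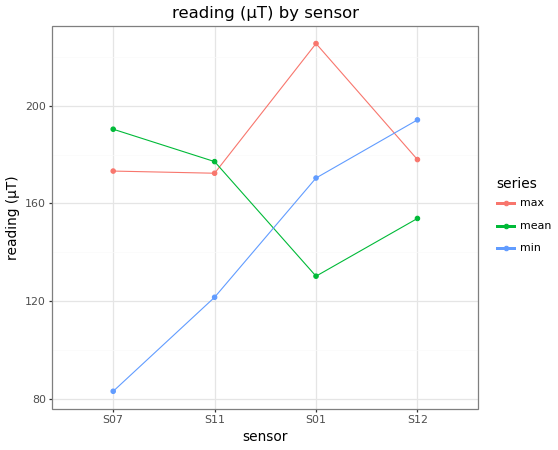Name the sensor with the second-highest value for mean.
S11

Top 3 for mean: S07 ≈ 200, S11 ≈ 180, S12 ≈ 160.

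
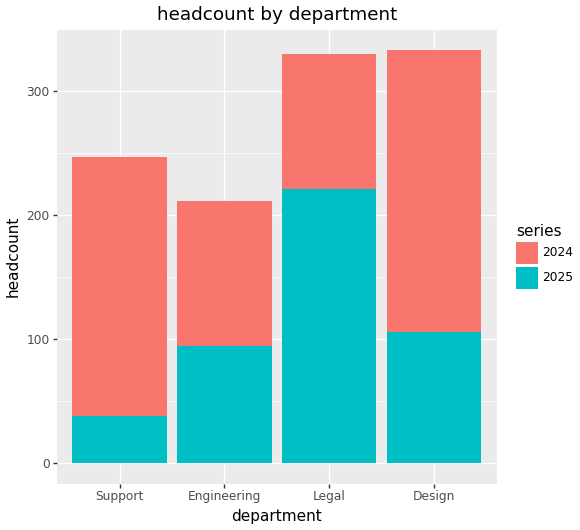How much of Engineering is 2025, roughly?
≈ 100

2025 top ≈ 100, bottom ≈ 0; segment ≈ 100.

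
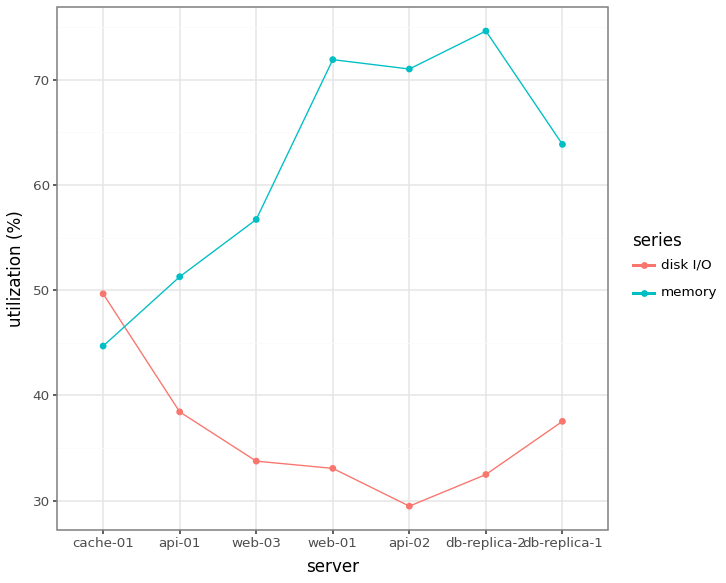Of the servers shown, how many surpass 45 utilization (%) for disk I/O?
1

Above 45: cache-01.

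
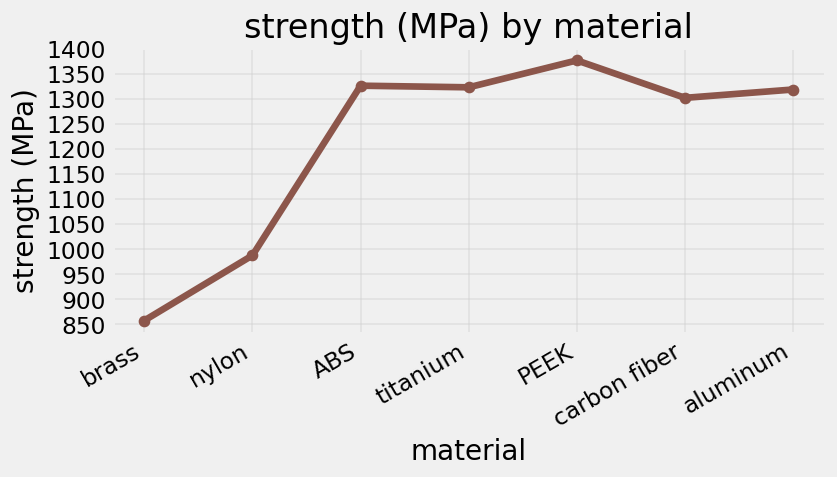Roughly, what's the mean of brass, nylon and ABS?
(850 + 1000 + 1350) / 3 ≈ 1067.

≈ 1067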